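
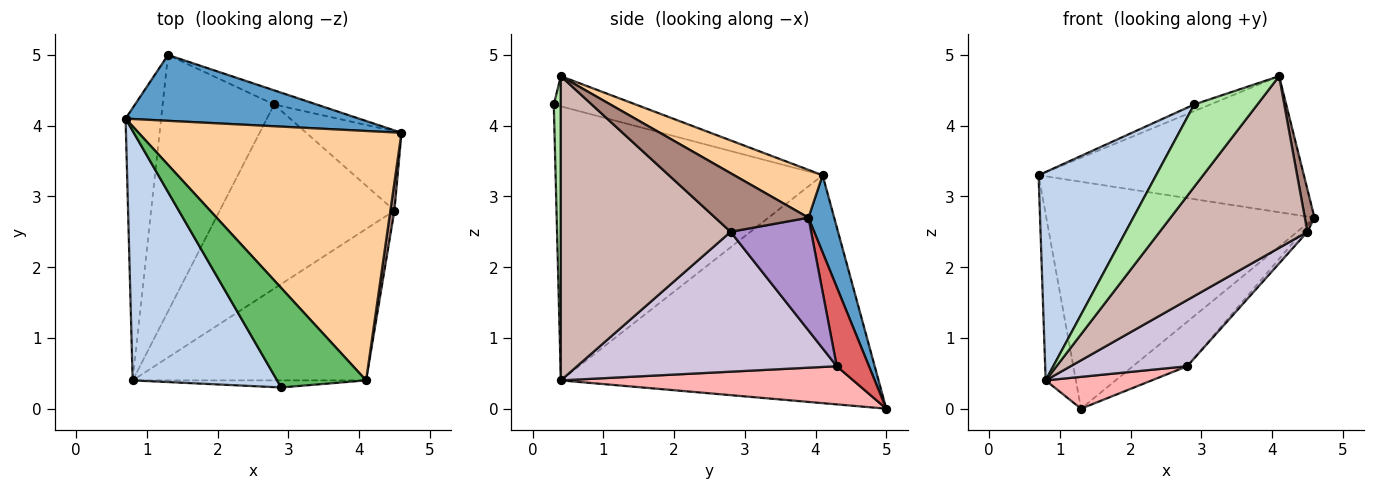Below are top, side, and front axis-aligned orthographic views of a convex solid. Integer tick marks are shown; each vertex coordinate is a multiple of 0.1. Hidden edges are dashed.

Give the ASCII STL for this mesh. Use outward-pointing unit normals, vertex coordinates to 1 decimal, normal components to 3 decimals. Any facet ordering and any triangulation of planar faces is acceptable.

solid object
 facet normal 0.092 0.956 0.277
  outer loop
   vertex 1.3 5.0 0.0
   vertex 0.7 4.1 3.3
   vertex 4.6 3.9 2.7
  endloop
 endfacet
 facet normal -0.824 -0.363 0.435
  outer loop
   vertex 0.8 0.4 0.4
   vertex 2.9 0.3 4.3
   vertex 0.7 4.1 3.3
  endloop
 endfacet
 facet normal -0.984 0.094 -0.153
  outer loop
   vertex 0.8 0.4 0.4
   vertex 0.7 4.1 3.3
   vertex 1.3 5.0 0.0
  endloop
 endfacet
 facet normal 0.158 0.473 0.867
  outer loop
   vertex 4.1 0.4 4.7
   vertex 4.6 3.9 2.7
   vertex 0.7 4.1 3.3
  endloop
 endfacet
 facet normal -0.320 0.063 0.945
  outer loop
   vertex 4.1 0.4 4.7
   vertex 0.7 4.1 3.3
   vertex 2.9 0.3 4.3
  endloop
 endfacet
 facet normal 0.111 -0.990 -0.085
  outer loop
   vertex 4.1 0.4 4.7
   vertex 2.9 0.3 4.3
   vertex 0.8 0.4 0.4
  endloop
 endfacet
 facet normal 0.493 0.829 -0.264
  outer loop
   vertex 2.8 4.3 0.6
   vertex 1.3 5.0 0.0
   vertex 4.6 3.9 2.7
  endloop
 endfacet
 facet normal 0.321 -0.117 -0.940
  outer loop
   vertex 2.8 4.3 0.6
   vertex 0.8 0.4 0.4
   vertex 1.3 5.0 0.0
  endloop
 endfacet
 facet normal 0.763 0.048 -0.645
  outer loop
   vertex 4.5 2.8 2.5
   vertex 2.8 4.3 0.6
   vertex 4.6 3.9 2.7
  endloop
 endfacet
 facet normal 0.602 -0.270 -0.752
  outer loop
   vertex 4.5 2.8 2.5
   vertex 0.8 0.4 0.4
   vertex 2.8 4.3 0.6
  endloop
 endfacet
 facet normal 0.992 -0.103 0.068
  outer loop
   vertex 4.5 2.8 2.5
   vertex 4.6 3.9 2.7
   vertex 4.1 0.4 4.7
  endloop
 endfacet
 facet normal 0.653 -0.568 -0.501
  outer loop
   vertex 4.5 2.8 2.5
   vertex 4.1 0.4 4.7
   vertex 0.8 0.4 0.4
  endloop
 endfacet
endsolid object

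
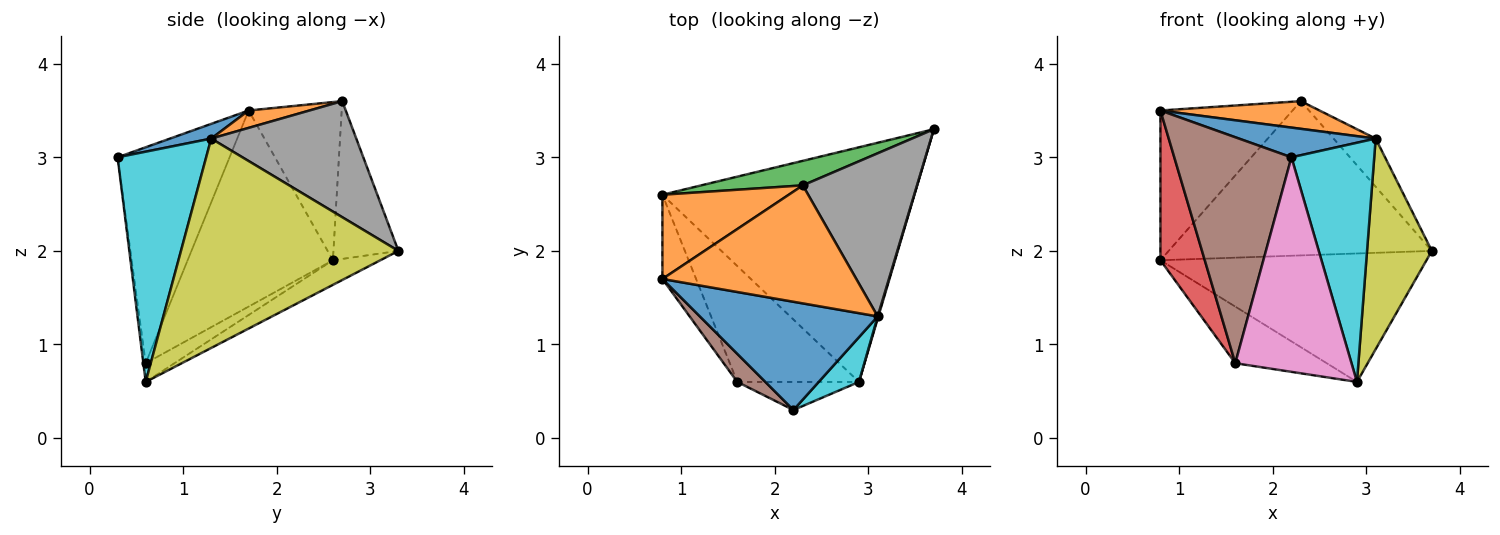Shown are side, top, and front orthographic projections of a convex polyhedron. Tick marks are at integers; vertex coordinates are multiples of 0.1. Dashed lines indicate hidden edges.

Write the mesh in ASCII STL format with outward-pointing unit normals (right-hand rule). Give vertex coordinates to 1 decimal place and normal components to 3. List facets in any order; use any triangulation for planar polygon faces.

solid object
 facet normal -0.085 0.478 -0.874
  outer loop
   vertex 0.8 2.6 1.9
   vertex 3.7 3.3 2.0
   vertex 2.9 0.6 0.6
  endloop
 endfacet
 facet normal -0.523 0.743 0.418
  outer loop
   vertex 2.3 2.7 3.6
   vertex 0.8 2.6 1.9
   vertex 0.8 1.7 3.5
  endloop
 endfacet
 facet normal -0.237 0.959 0.153
  outer loop
   vertex 2.3 2.7 3.6
   vertex 3.7 3.3 2.0
   vertex 0.8 2.6 1.9
  endloop
 endfacet
 facet normal -0.944 -0.288 -0.162
  outer loop
   vertex 1.6 0.6 0.8
   vertex 0.8 1.7 3.5
   vertex 0.8 2.6 1.9
  endloop
 endfacet
 facet normal -0.137 0.435 -0.890
  outer loop
   vertex 1.6 0.6 0.8
   vertex 0.8 2.6 1.9
   vertex 2.9 0.6 0.6
  endloop
 endfacet
 facet normal -0.688 -0.720 0.089
  outer loop
   vertex 1.6 0.6 0.8
   vertex 2.2 0.3 3.0
   vertex 0.8 1.7 3.5
  endloop
 endfacet
 facet normal -0.020 -0.991 -0.130
  outer loop
   vertex 1.6 0.6 0.8
   vertex 2.9 0.6 0.6
   vertex 2.2 0.3 3.0
  endloop
 endfacet
 facet normal 0.698 0.203 0.687
  outer loop
   vertex 3.1 1.3 3.2
   vertex 3.7 3.3 2.0
   vertex 2.3 2.7 3.6
  endloop
 endfacet
 facet normal 0.958 -0.286 0.003
  outer loop
   vertex 3.1 1.3 3.2
   vertex 2.9 0.6 0.6
   vertex 3.7 3.3 2.0
  endloop
 endfacet
 facet normal 0.725 -0.677 0.127
  outer loop
   vertex 3.1 1.3 3.2
   vertex 2.2 0.3 3.0
   vertex 2.9 0.6 0.6
  endloop
 endfacet
 facet normal 0.080 -0.264 0.961
  outer loop
   vertex 3.1 1.3 3.2
   vertex 0.8 1.7 3.5
   vertex 2.2 0.3 3.0
  endloop
 endfacet
 facet normal 0.087 -0.227 0.970
  outer loop
   vertex 3.1 1.3 3.2
   vertex 2.3 2.7 3.6
   vertex 0.8 1.7 3.5
  endloop
 endfacet
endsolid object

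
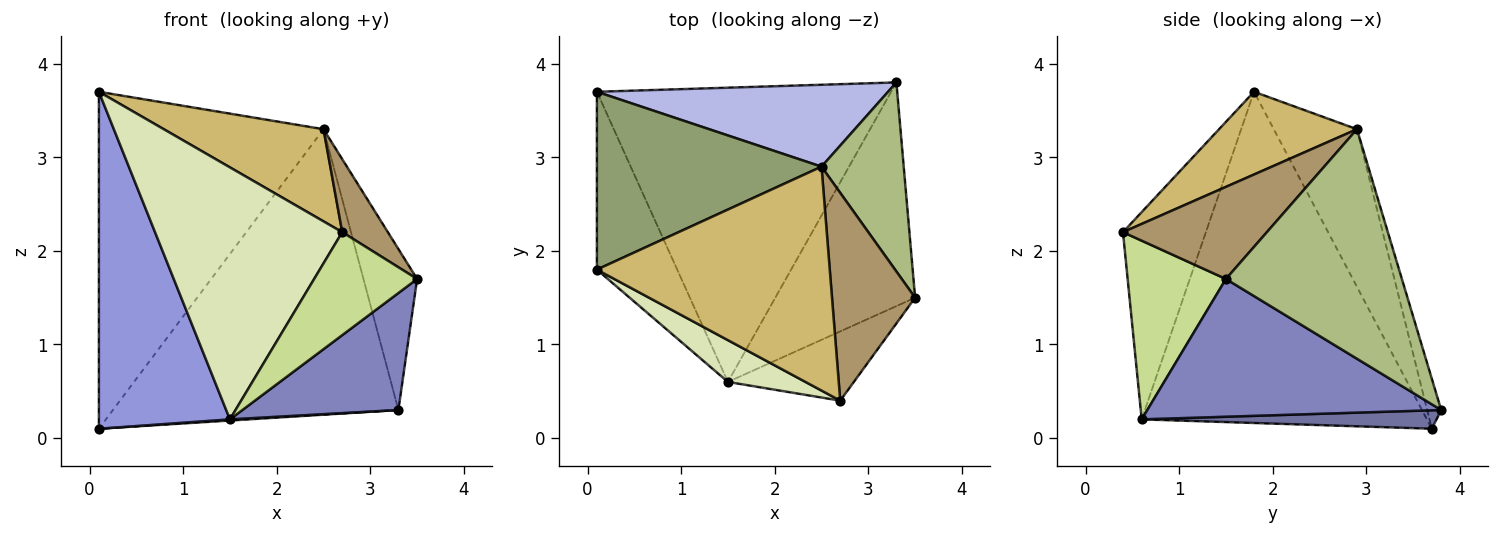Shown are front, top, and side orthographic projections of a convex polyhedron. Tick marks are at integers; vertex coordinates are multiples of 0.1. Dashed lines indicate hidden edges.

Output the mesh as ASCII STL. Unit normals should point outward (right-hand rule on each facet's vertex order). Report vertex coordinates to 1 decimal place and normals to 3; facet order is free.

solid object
 facet normal 0.063 -0.004 -0.998
  outer loop
   vertex 1.5 0.6 0.2
   vertex 0.1 3.7 0.1
   vertex 3.3 3.8 0.3
  endloop
 endfacet
 facet normal 0.658 -0.349 -0.667
  outer loop
   vertex 1.5 0.6 0.2
   vertex 3.3 3.8 0.3
   vertex 3.5 1.5 1.7
  endloop
 endfacet
 facet normal -0.887 -0.408 -0.215
  outer loop
   vertex 1.5 0.6 0.2
   vertex 0.1 1.8 3.7
   vertex 0.1 3.7 0.1
  endloop
 endfacet
 facet normal -0.047 0.960 0.275
  outer loop
   vertex 2.5 2.9 3.3
   vertex 3.3 3.8 0.3
   vertex 0.1 3.7 0.1
  endloop
 endfacet
 facet normal -0.311 0.840 0.444
  outer loop
   vertex 2.5 2.9 3.3
   vertex 0.1 3.7 0.1
   vertex 0.1 1.8 3.7
  endloop
 endfacet
 facet normal 0.905 0.276 0.324
  outer loop
   vertex 2.5 2.9 3.3
   vertex 3.5 1.5 1.7
   vertex 3.3 3.8 0.3
  endloop
 endfacet
 facet normal 0.621 -0.650 -0.438
  outer loop
   vertex 2.7 0.4 2.2
   vertex 1.5 0.6 0.2
   vertex 3.5 1.5 1.7
  endloop
 endfacet
 facet normal -0.400 -0.904 0.150
  outer loop
   vertex 2.7 0.4 2.2
   vertex 0.1 1.8 3.7
   vertex 1.5 0.6 0.2
  endloop
 endfacet
 facet normal 0.723 -0.229 0.652
  outer loop
   vertex 2.7 0.4 2.2
   vertex 3.5 1.5 1.7
   vertex 2.5 2.9 3.3
  endloop
 endfacet
 facet normal 0.312 -0.362 0.879
  outer loop
   vertex 2.7 0.4 2.2
   vertex 2.5 2.9 3.3
   vertex 0.1 1.8 3.7
  endloop
 endfacet
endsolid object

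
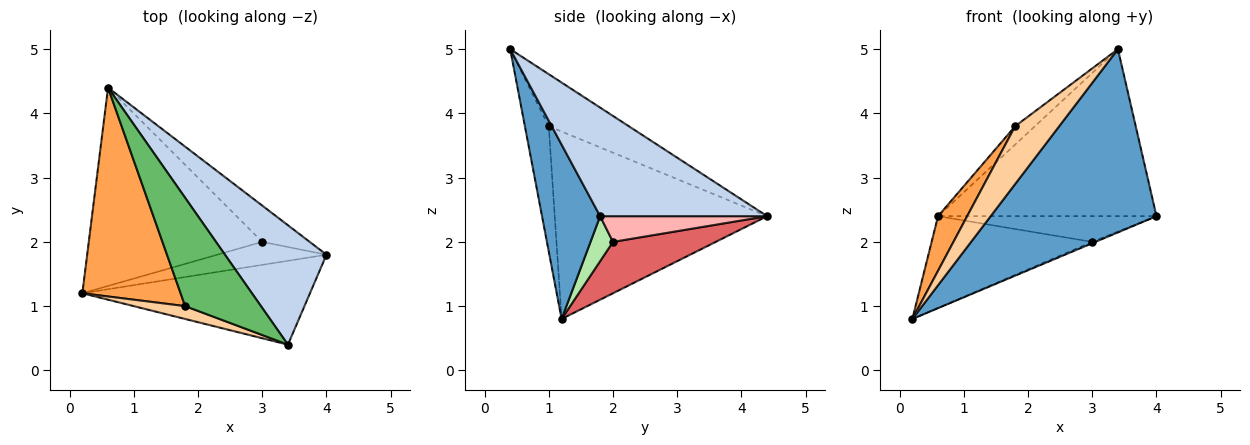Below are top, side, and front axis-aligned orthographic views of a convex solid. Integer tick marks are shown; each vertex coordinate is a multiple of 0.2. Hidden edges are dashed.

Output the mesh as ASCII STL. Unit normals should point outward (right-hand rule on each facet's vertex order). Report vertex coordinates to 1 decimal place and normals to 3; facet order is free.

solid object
 facet normal 0.304 -0.866 -0.396
  outer loop
   vertex 3.4 0.4 5.0
   vertex 0.2 1.2 0.8
   vertex 4.0 1.8 2.4
  endloop
 endfacet
 facet normal 0.528 0.691 0.494
  outer loop
   vertex 3.4 0.4 5.0
   vertex 4.0 1.8 2.4
   vertex 0.6 4.4 2.4
  endloop
 endfacet
 facet normal -0.879 -0.121 0.461
  outer loop
   vertex 1.8 1.0 3.8
   vertex 0.6 4.4 2.4
   vertex 0.2 1.2 0.8
  endloop
 endfacet
 facet normal -0.467 -0.863 0.192
  outer loop
   vertex 1.8 1.0 3.8
   vertex 0.2 1.2 0.8
   vertex 3.4 0.4 5.0
  endloop
 endfacet
 facet normal -0.560 0.138 0.817
  outer loop
   vertex 1.8 1.0 3.8
   vertex 3.4 0.4 5.0
   vertex 0.6 4.4 2.4
  endloop
 endfacet
 facet normal 0.380 0.054 -0.923
  outer loop
   vertex 3.0 2.0 2.0
   vertex 4.0 1.8 2.4
   vertex 0.2 1.2 0.8
  endloop
 endfacet
 facet normal 0.260 0.406 -0.876
  outer loop
   vertex 3.0 2.0 2.0
   vertex 0.2 1.2 0.8
   vertex 0.6 4.4 2.4
  endloop
 endfacet
 facet normal 0.404 0.529 -0.746
  outer loop
   vertex 3.0 2.0 2.0
   vertex 0.6 4.4 2.4
   vertex 4.0 1.8 2.4
  endloop
 endfacet
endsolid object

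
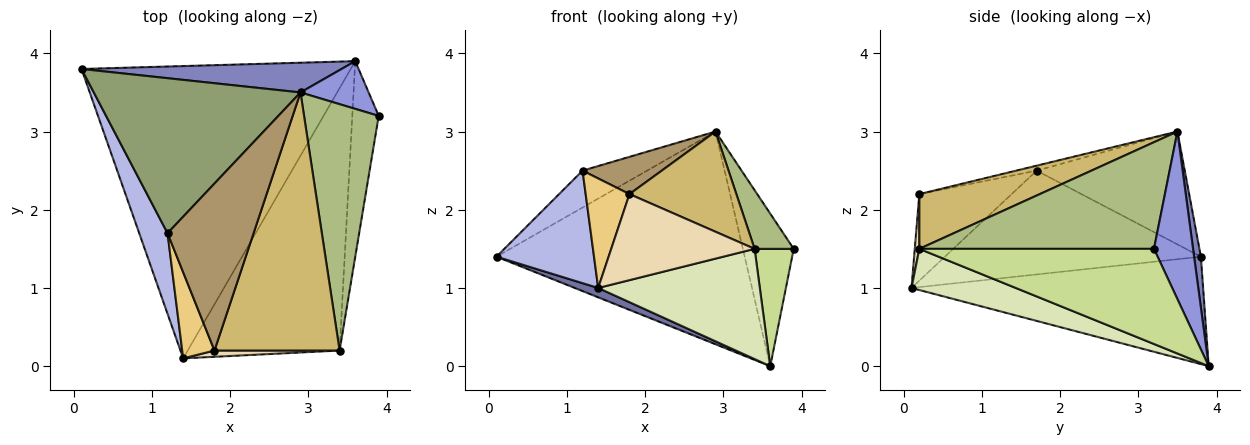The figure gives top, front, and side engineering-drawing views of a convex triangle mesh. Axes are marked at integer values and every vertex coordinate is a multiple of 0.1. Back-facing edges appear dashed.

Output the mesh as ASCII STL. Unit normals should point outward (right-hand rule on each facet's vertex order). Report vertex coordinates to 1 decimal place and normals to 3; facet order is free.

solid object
 facet normal -0.370 -0.030 -0.928
  outer loop
   vertex 3.6 3.9 0.0
   vertex 1.4 0.1 1.0
   vertex 0.1 3.8 1.4
  endloop
 endfacet
 facet normal 0.027 0.990 0.138
  outer loop
   vertex 2.9 3.5 3.0
   vertex 3.6 3.9 0.0
   vertex 0.1 3.8 1.4
  endloop
 endfacet
 facet normal 0.592 0.769 0.241
  outer loop
   vertex 2.9 3.5 3.0
   vertex 3.9 3.2 1.5
   vertex 3.6 3.9 0.0
  endloop
 endfacet
 facet normal -0.906 -0.345 0.247
  outer loop
   vertex 1.2 1.7 2.5
   vertex 0.1 3.8 1.4
   vertex 1.4 0.1 1.0
  endloop
 endfacet
 facet normal -0.469 0.204 0.859
  outer loop
   vertex 1.2 1.7 2.5
   vertex 2.9 3.5 3.0
   vertex 0.1 3.8 1.4
  endloop
 endfacet
 facet normal 0.812 -0.135 0.568
  outer loop
   vertex 3.4 0.2 1.5
   vertex 3.9 3.2 1.5
   vertex 2.9 3.5 3.0
  endloop
 endfacet
 facet normal 0.951 -0.159 -0.264
  outer loop
   vertex 3.4 0.2 1.5
   vertex 3.6 3.9 0.0
   vertex 3.9 3.2 1.5
  endloop
 endfacet
 facet normal 0.242 -0.376 -0.894
  outer loop
   vertex 3.4 0.2 1.5
   vertex 1.4 0.1 1.0
   vertex 3.6 3.9 0.0
  endloop
 endfacet
 facet normal -0.056 -0.217 0.974
  outer loop
   vertex 1.8 0.2 2.2
   vertex 2.9 3.5 3.0
   vertex 1.2 1.7 2.5
  endloop
 endfacet
 facet normal 0.378 -0.335 0.863
  outer loop
   vertex 1.8 0.2 2.2
   vertex 3.4 0.2 1.5
   vertex 2.9 3.5 3.0
  endloop
 endfacet
 facet normal -0.856 -0.406 0.319
  outer loop
   vertex 1.8 0.2 2.2
   vertex 1.2 1.7 2.5
   vertex 1.4 0.1 1.0
  endloop
 endfacet
 facet normal 0.032 -0.997 0.072
  outer loop
   vertex 1.8 0.2 2.2
   vertex 1.4 0.1 1.0
   vertex 3.4 0.2 1.5
  endloop
 endfacet
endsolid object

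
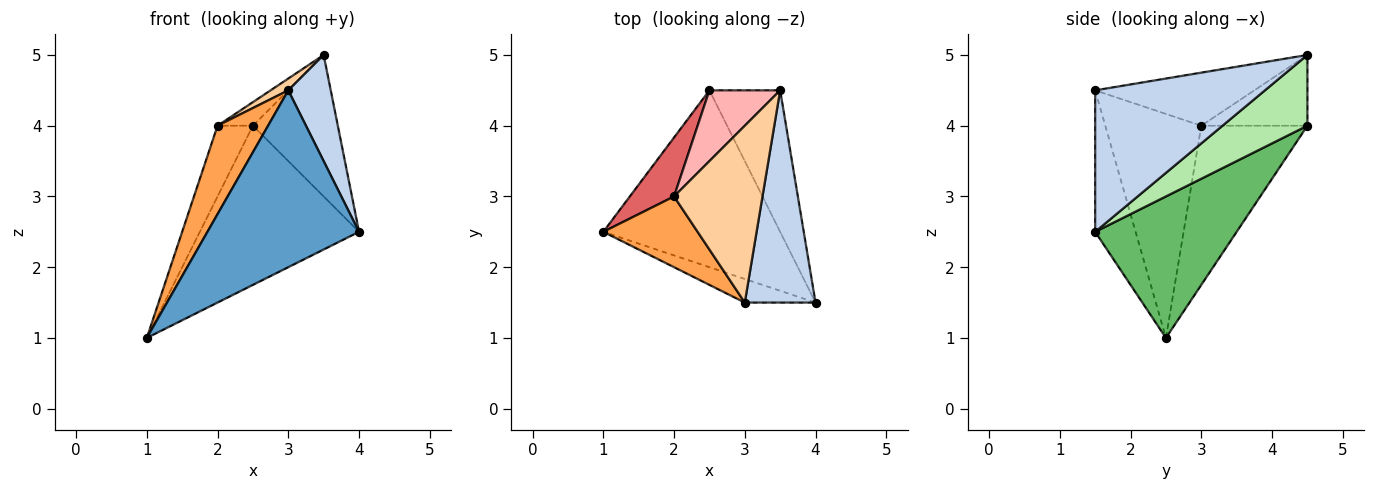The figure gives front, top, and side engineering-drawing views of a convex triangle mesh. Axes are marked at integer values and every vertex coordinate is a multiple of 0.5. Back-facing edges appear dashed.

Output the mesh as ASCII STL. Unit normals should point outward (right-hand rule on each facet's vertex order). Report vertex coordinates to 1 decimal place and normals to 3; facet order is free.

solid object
 facet normal -0.256 -0.958 -0.128
  outer loop
   vertex 3.0 1.5 4.5
   vertex 1.0 2.5 1.0
   vertex 4.0 1.5 2.5
  endloop
 endfacet
 facet normal 0.873 -0.218 0.436
  outer loop
   vertex 3.0 1.5 4.5
   vertex 4.0 1.5 2.5
   vertex 3.5 4.5 5.0
  endloop
 endfacet
 facet normal -0.829 -0.436 0.349
  outer loop
   vertex 2.0 3.0 4.0
   vertex 1.0 2.5 1.0
   vertex 3.0 1.5 4.5
  endloop
 endfacet
 facet normal -0.514 -0.057 0.856
  outer loop
   vertex 2.0 3.0 4.0
   vertex 3.0 1.5 4.5
   vertex 3.5 4.5 5.0
  endloop
 endfacet
 facet normal 0.511 0.575 -0.639
  outer loop
   vertex 2.5 4.5 4.0
   vertex 4.0 1.5 2.5
   vertex 1.0 2.5 1.0
  endloop
 endfacet
 facet normal 0.577 0.577 -0.577
  outer loop
   vertex 2.5 4.5 4.0
   vertex 3.5 4.5 5.0
   vertex 4.0 1.5 2.5
  endloop
 endfacet
 facet normal -0.917 0.306 0.255
  outer loop
   vertex 2.5 4.5 4.0
   vertex 1.0 2.5 1.0
   vertex 2.0 3.0 4.0
  endloop
 endfacet
 facet normal -0.688 0.229 0.688
  outer loop
   vertex 2.5 4.5 4.0
   vertex 2.0 3.0 4.0
   vertex 3.5 4.5 5.0
  endloop
 endfacet
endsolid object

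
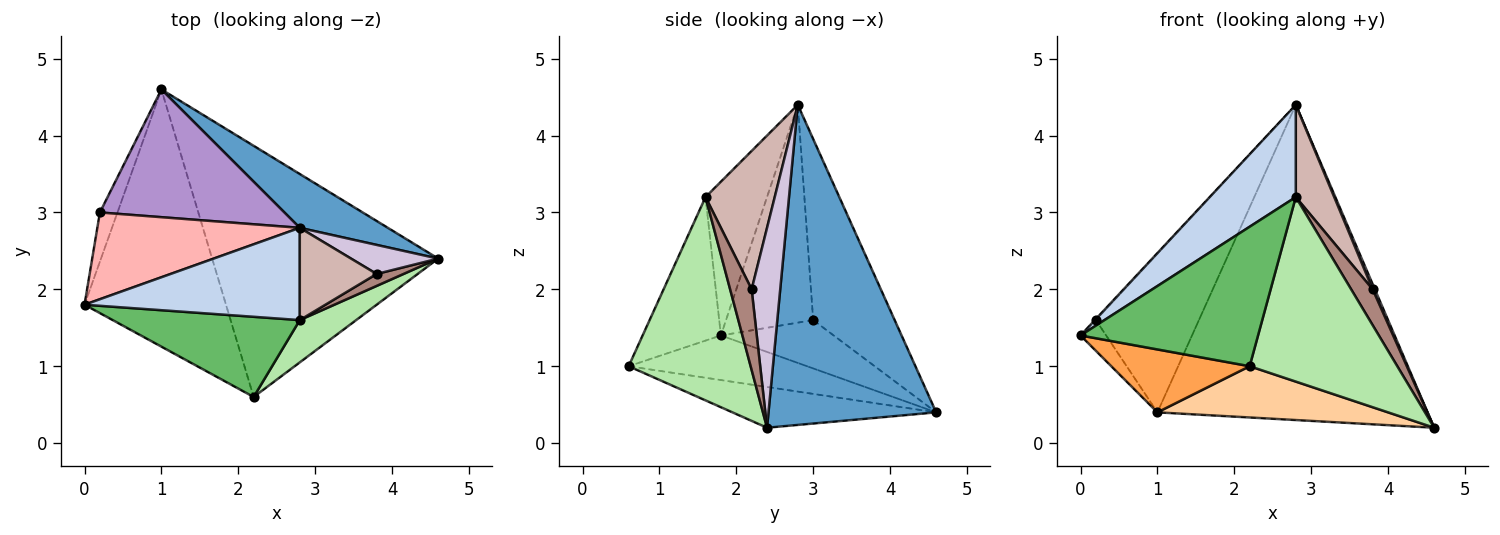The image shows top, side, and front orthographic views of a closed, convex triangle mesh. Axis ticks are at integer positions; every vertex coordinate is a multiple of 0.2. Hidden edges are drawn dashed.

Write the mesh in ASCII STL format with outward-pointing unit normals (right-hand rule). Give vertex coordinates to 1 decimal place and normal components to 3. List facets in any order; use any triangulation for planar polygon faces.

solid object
 facet normal 0.522 0.841 0.144
  outer loop
   vertex 2.8 2.8 4.4
   vertex 4.6 2.4 0.2
   vertex 1.0 4.6 0.4
  endloop
 endfacet
 facet normal -0.451 -0.631 0.631
  outer loop
   vertex 2.8 1.6 3.2
   vertex 2.8 2.8 4.4
   vertex 0.0 1.8 1.4
  endloop
 endfacet
 facet normal -0.293 -0.227 -0.929
  outer loop
   vertex 2.2 0.6 1.0
   vertex 0.0 1.8 1.4
   vertex 1.0 4.6 0.4
  endloop
 endfacet
 facet normal -0.174 -0.197 -0.965
  outer loop
   vertex 2.2 0.6 1.0
   vertex 1.0 4.6 0.4
   vertex 4.6 2.4 0.2
  endloop
 endfacet
 facet normal -0.357 -0.810 0.465
  outer loop
   vertex 2.2 0.6 1.0
   vertex 2.8 1.6 3.2
   vertex 0.0 1.8 1.4
  endloop
 endfacet
 facet normal 0.627 -0.759 0.174
  outer loop
   vertex 2.2 0.6 1.0
   vertex 4.6 2.4 0.2
   vertex 2.8 1.6 3.2
  endloop
 endfacet
 facet normal -0.919 0.209 -0.334
  outer loop
   vertex 0.2 3.0 1.6
   vertex 1.0 4.6 0.4
   vertex 0.0 1.8 1.4
  endloop
 endfacet
 facet normal -0.732 0.009 0.681
  outer loop
   vertex 0.2 3.0 1.6
   vertex 0.0 1.8 1.4
   vertex 2.8 2.8 4.4
  endloop
 endfacet
 facet normal -0.524 0.663 0.534
  outer loop
   vertex 0.2 3.0 1.6
   vertex 2.8 2.8 4.4
   vertex 1.0 4.6 0.4
  endloop
 endfacet
 facet normal 0.914 -0.070 0.399
  outer loop
   vertex 3.8 2.2 2.0
   vertex 4.6 2.4 0.2
   vertex 2.8 2.8 4.4
  endloop
 endfacet
 facet normal 0.688 -0.688 0.229
  outer loop
   vertex 3.8 2.2 2.0
   vertex 2.8 1.6 3.2
   vertex 4.6 2.4 0.2
  endloop
 endfacet
 facet normal 0.786 -0.437 0.437
  outer loop
   vertex 3.8 2.2 2.0
   vertex 2.8 2.8 4.4
   vertex 2.8 1.6 3.2
  endloop
 endfacet
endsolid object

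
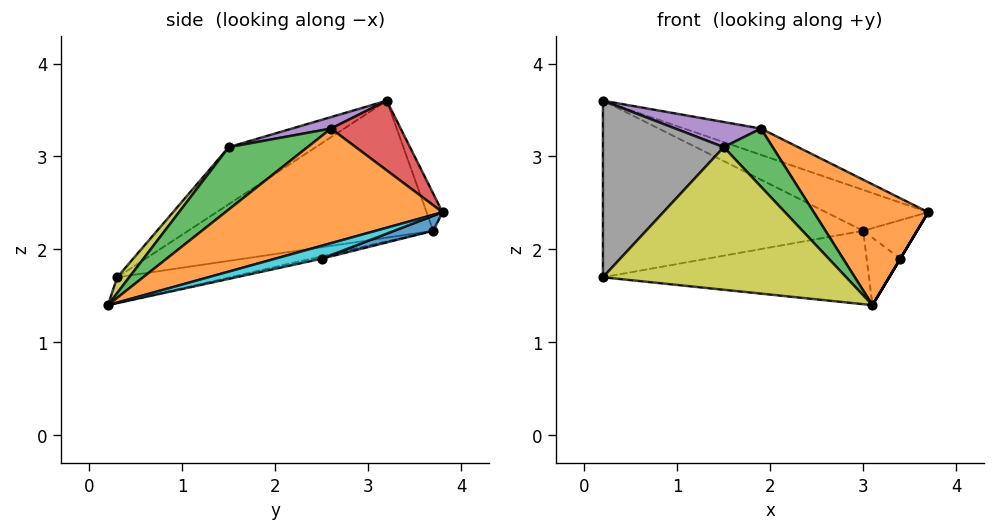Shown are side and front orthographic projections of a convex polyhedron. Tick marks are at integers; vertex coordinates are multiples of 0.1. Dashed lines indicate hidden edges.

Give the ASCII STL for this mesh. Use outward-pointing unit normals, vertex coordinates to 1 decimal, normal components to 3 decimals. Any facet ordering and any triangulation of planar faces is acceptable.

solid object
 facet normal -0.154 0.987 0.045
  outer loop
   vertex 3.0 3.7 2.2
   vertex 0.2 3.2 3.6
   vertex 3.7 3.8 2.4
  endloop
 endfacet
 facet normal 0.581 -0.306 0.754
  outer loop
   vertex 1.9 2.6 3.3
   vertex 3.1 0.2 1.4
   vertex 3.7 3.8 2.4
  endloop
 endfacet
 facet normal 0.543 -0.337 0.769
  outer loop
   vertex 1.9 2.6 3.3
   vertex 1.5 1.5 3.1
   vertex 3.1 0.2 1.4
  endloop
 endfacet
 facet normal 0.265 0.292 0.919
  outer loop
   vertex 1.9 2.6 3.3
   vertex 3.7 3.8 2.4
   vertex 0.2 3.2 3.6
  endloop
 endfacet
 facet normal 0.097 -0.212 0.972
  outer loop
   vertex 1.9 2.6 3.3
   vertex 0.2 3.2 3.6
   vertex 1.5 1.5 3.1
  endloop
 endfacet
 facet normal -0.459 0.487 -0.743
  outer loop
   vertex 0.2 0.3 1.7
   vertex 0.2 3.2 3.6
   vertex 3.0 3.7 2.2
  endloop
 endfacet
 facet normal -0.093 0.219 -0.971
  outer loop
   vertex 0.2 0.3 1.7
   vertex 3.0 3.7 2.2
   vertex 3.1 0.2 1.4
  endloop
 endfacet
 facet normal -0.367 -0.510 0.778
  outer loop
   vertex 0.2 0.3 1.7
   vertex 1.5 1.5 3.1
   vertex 0.2 3.2 3.6
  endloop
 endfacet
 facet normal 0.038 -0.776 0.630
  outer loop
   vertex 0.2 0.3 1.7
   vertex 3.1 0.2 1.4
   vertex 1.5 1.5 3.1
  endloop
 endfacet
 facet normal 0.857 0.000 -0.514
  outer loop
   vertex 3.4 2.5 1.9
   vertex 3.7 3.8 2.4
   vertex 3.1 0.2 1.4
  endloop
 endfacet
 facet normal 0.221 0.305 -0.926
  outer loop
   vertex 3.4 2.5 1.9
   vertex 3.0 3.7 2.2
   vertex 3.7 3.8 2.4
  endloop
 endfacet
 facet normal -0.068 0.220 -0.973
  outer loop
   vertex 3.4 2.5 1.9
   vertex 3.1 0.2 1.4
   vertex 3.0 3.7 2.2
  endloop
 endfacet
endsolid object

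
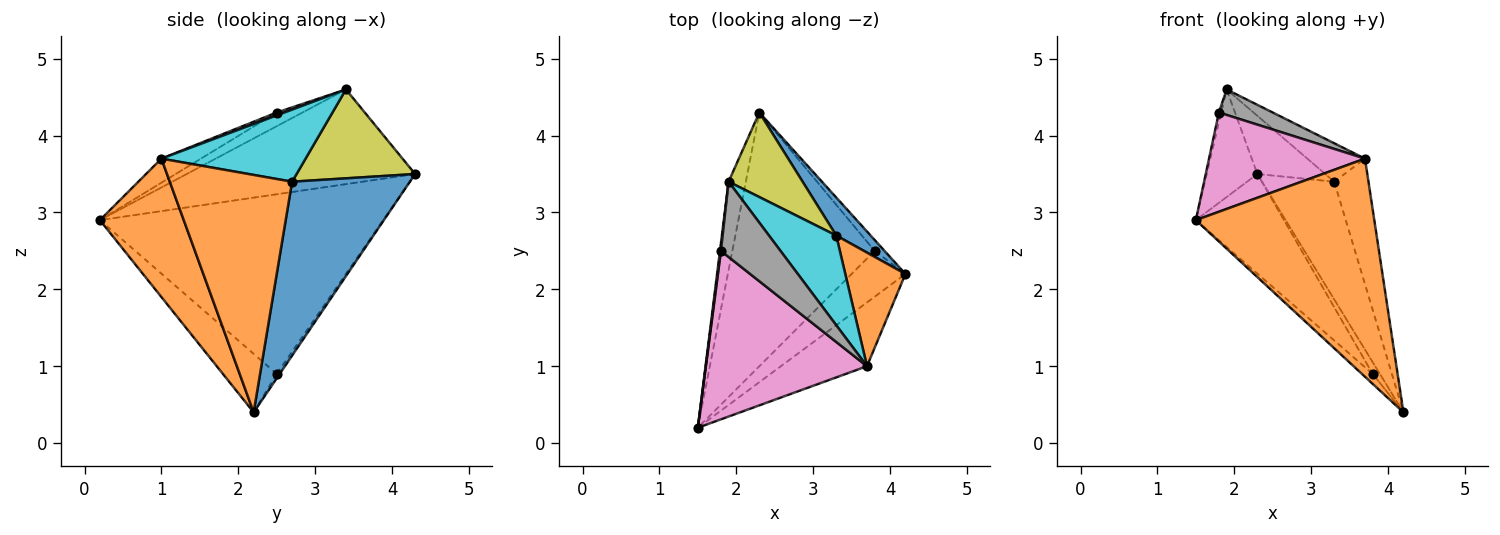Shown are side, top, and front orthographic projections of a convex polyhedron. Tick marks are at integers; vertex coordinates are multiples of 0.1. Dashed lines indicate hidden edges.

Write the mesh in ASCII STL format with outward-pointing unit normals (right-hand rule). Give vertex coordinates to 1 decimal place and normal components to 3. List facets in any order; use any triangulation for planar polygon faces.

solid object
 facet normal -0.961 0.213 -0.175
  outer loop
   vertex 1.9 3.4 4.6
   vertex 2.3 4.3 3.5
   vertex 1.5 0.2 2.9
  endloop
 endfacet
 facet normal 0.411 -0.875 -0.256
  outer loop
   vertex 3.7 1.0 3.7
   vertex 1.5 0.2 2.9
   vertex 4.2 2.2 0.4
  endloop
 endfacet
 facet normal -0.728 0.146 -0.670
  outer loop
   vertex 3.8 2.5 0.9
   vertex 4.2 2.2 0.4
   vertex 1.5 0.2 2.9
  endloop
 endfacet
 facet normal -0.762 0.237 -0.603
  outer loop
   vertex 3.8 2.5 0.9
   vertex 1.5 0.2 2.9
   vertex 2.3 4.3 3.5
  endloop
 endfacet
 facet normal -0.290 0.700 -0.652
  outer loop
   vertex 3.8 2.5 0.9
   vertex 2.3 4.3 3.5
   vertex 4.2 2.2 0.4
  endloop
 endfacet
 facet normal -0.994 0.087 0.070
  outer loop
   vertex 1.8 2.5 4.3
   vertex 1.9 3.4 4.6
   vertex 1.5 0.2 2.9
  endloop
 endfacet
 facet normal -0.128 -0.503 0.855
  outer loop
   vertex 1.8 2.5 4.3
   vertex 1.5 0.2 2.9
   vertex 3.7 1.0 3.7
  endloop
 endfacet
 facet normal 0.046 -0.320 0.946
  outer loop
   vertex 1.8 2.5 4.3
   vertex 3.7 1.0 3.7
   vertex 1.9 3.4 4.6
  endloop
 endfacet
 facet normal 0.703 0.403 0.586
  outer loop
   vertex 3.3 2.7 3.4
   vertex 2.3 4.3 3.5
   vertex 1.9 3.4 4.6
  endloop
 endfacet
 facet normal 0.702 0.281 0.655
  outer loop
   vertex 3.3 2.7 3.4
   vertex 1.9 3.4 4.6
   vertex 3.7 1.0 3.7
  endloop
 endfacet
 facet normal 0.841 0.515 0.166
  outer loop
   vertex 3.3 2.7 3.4
   vertex 4.2 2.2 0.4
   vertex 2.3 4.3 3.5
  endloop
 endfacet
 facet normal 0.936 0.262 0.237
  outer loop
   vertex 3.3 2.7 3.4
   vertex 3.7 1.0 3.7
   vertex 4.2 2.2 0.4
  endloop
 endfacet
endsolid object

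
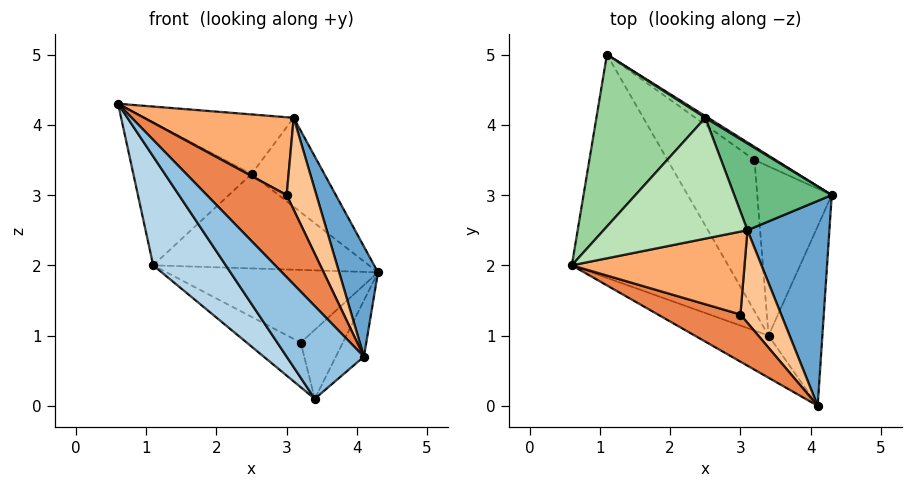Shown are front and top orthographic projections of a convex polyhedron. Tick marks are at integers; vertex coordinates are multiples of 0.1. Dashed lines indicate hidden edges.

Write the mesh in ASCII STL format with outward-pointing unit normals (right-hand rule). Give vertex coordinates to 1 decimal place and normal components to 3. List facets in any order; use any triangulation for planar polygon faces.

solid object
 facet normal 0.876 -0.229 0.426
  outer loop
   vertex 3.1 2.5 4.1
   vertex 4.1 0.0 0.7
   vertex 4.3 3.0 1.9
  endloop
 endfacet
 facet normal -0.687 -0.661 -0.301
  outer loop
   vertex 3.4 1.0 0.1
   vertex 4.1 0.0 0.7
   vertex 0.6 2.0 4.3
  endloop
 endfacet
 facet normal -0.833 -0.243 -0.497
  outer loop
   vertex 3.4 1.0 0.1
   vertex 0.6 2.0 4.3
   vertex 1.1 5.0 2.0
  endloop
 endfacet
 facet normal 0.780 0.187 -0.598
  outer loop
   vertex 3.4 1.0 0.1
   vertex 4.3 3.0 1.9
   vertex 4.1 0.0 0.7
  endloop
 endfacet
 facet normal 0.017 -0.867 0.498
  outer loop
   vertex 3.0 1.3 3.0
   vertex 0.6 2.0 4.3
   vertex 4.1 0.0 0.7
  endloop
 endfacet
 facet normal 0.192 -0.672 0.715
  outer loop
   vertex 3.0 1.3 3.0
   vertex 3.1 2.5 4.1
   vertex 0.6 2.0 4.3
  endloop
 endfacet
 facet normal 0.545 -0.591 0.595
  outer loop
   vertex 3.0 1.3 3.0
   vertex 4.1 0.0 0.7
   vertex 3.1 2.5 4.1
  endloop
 endfacet
 facet normal 0.530 0.848 0.016
  outer loop
   vertex 2.5 4.1 3.3
   vertex 4.3 3.0 1.9
   vertex 1.1 5.0 2.0
  endloop
 endfacet
 facet normal 0.700 0.512 0.498
  outer loop
   vertex 2.5 4.1 3.3
   vertex 3.1 2.5 4.1
   vertex 4.3 3.0 1.9
  endloop
 endfacet
 facet normal -0.290 0.612 0.736
  outer loop
   vertex 2.5 4.1 3.3
   vertex 1.1 5.0 2.0
   vertex 0.6 2.0 4.3
  endloop
 endfacet
 facet normal -0.017 0.442 0.897
  outer loop
   vertex 2.5 4.1 3.3
   vertex 0.6 2.0 4.3
   vertex 3.1 2.5 4.1
  endloop
 endfacet
 facet normal 0.520 0.840 -0.152
  outer loop
   vertex 3.2 3.5 0.9
   vertex 1.1 5.0 2.0
   vertex 4.3 3.0 1.9
  endloop
 endfacet
 facet normal 0.712 0.265 -0.650
  outer loop
   vertex 3.2 3.5 0.9
   vertex 4.3 3.0 1.9
   vertex 3.4 1.0 0.1
  endloop
 endfacet
 facet normal -0.288 0.271 -0.919
  outer loop
   vertex 3.2 3.5 0.9
   vertex 3.4 1.0 0.1
   vertex 1.1 5.0 2.0
  endloop
 endfacet
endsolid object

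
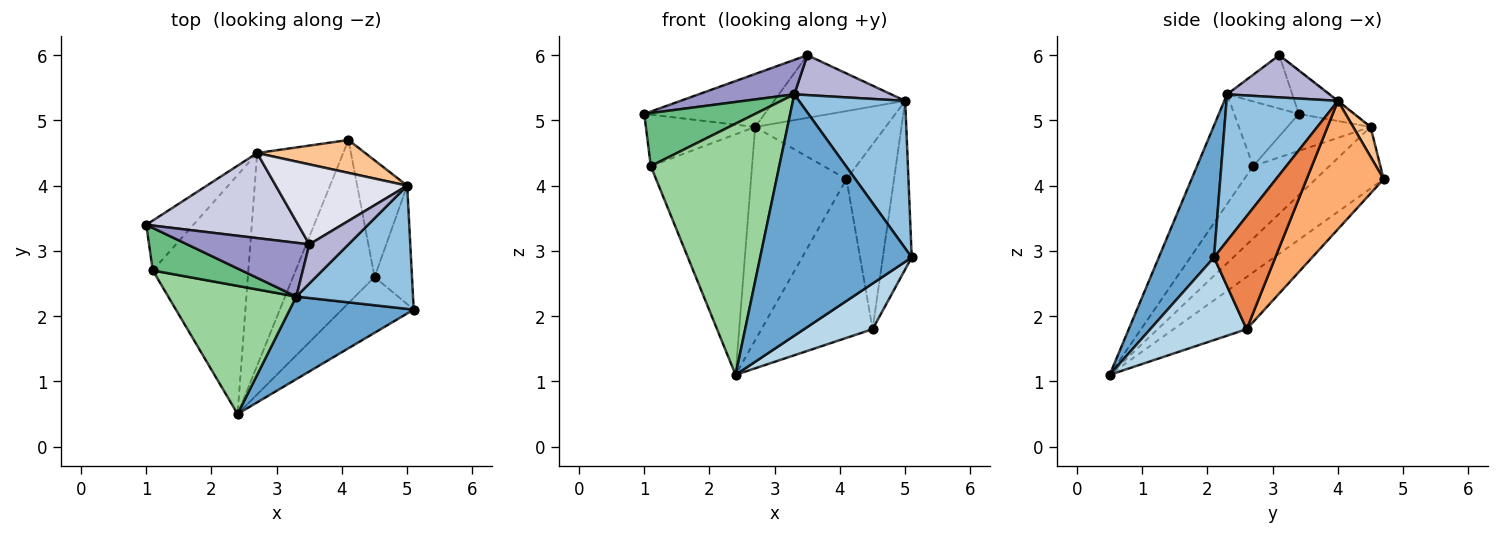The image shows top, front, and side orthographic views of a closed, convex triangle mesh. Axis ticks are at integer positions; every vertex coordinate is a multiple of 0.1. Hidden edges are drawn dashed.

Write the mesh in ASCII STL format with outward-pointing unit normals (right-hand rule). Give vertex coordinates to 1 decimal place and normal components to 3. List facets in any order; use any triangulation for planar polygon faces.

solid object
 facet normal 0.326 -0.894 0.306
  outer loop
   vertex 3.3 2.3 5.4
   vertex 2.4 0.5 1.1
   vertex 5.1 2.1 2.9
  endloop
 endfacet
 facet normal 0.627 -0.598 0.499
  outer loop
   vertex 3.3 2.3 5.4
   vertex 5.1 2.1 2.9
   vertex 5.0 4.0 5.3
  endloop
 endfacet
 facet normal 0.665 -0.473 -0.578
  outer loop
   vertex 4.5 2.6 1.8
   vertex 5.1 2.1 2.9
   vertex 2.4 0.5 1.1
  endloop
 endfacet
 facet normal -0.417 0.634 -0.651
  outer loop
   vertex 4.5 2.6 1.8
   vertex 2.4 0.5 1.1
   vertex 4.1 4.7 4.1
  endloop
 endfacet
 facet normal 0.867 0.408 -0.287
  outer loop
   vertex 4.5 2.6 1.8
   vertex 5.0 4.0 5.3
   vertex 5.1 2.1 2.9
  endloop
 endfacet
 facet normal 0.808 0.499 -0.315
  outer loop
   vertex 4.5 2.6 1.8
   vertex 4.1 4.7 4.1
   vertex 5.0 4.0 5.3
  endloop
 endfacet
 facet normal 0.119 0.894 0.432
  outer loop
   vertex 2.7 4.5 4.9
   vertex 5.0 4.0 5.3
   vertex 4.1 4.7 4.1
  endloop
 endfacet
 facet normal -0.450 0.632 -0.630
  outer loop
   vertex 2.7 4.5 4.9
   vertex 4.1 4.7 4.1
   vertex 2.4 0.5 1.1
  endloop
 endfacet
 facet normal -0.414 -0.710 0.570
  outer loop
   vertex 1.1 2.7 4.3
   vertex 3.3 2.3 5.4
   vertex 1.0 3.4 5.1
  endloop
 endfacet
 facet normal -0.363 -0.830 0.423
  outer loop
   vertex 1.1 2.7 4.3
   vertex 2.4 0.5 1.1
   vertex 3.3 2.3 5.4
  endloop
 endfacet
 facet normal -0.479 0.630 -0.611
  outer loop
   vertex 1.1 2.7 4.3
   vertex 1.0 3.4 5.1
   vertex 2.7 4.5 4.9
  endloop
 endfacet
 facet normal -0.471 0.626 -0.622
  outer loop
   vertex 1.1 2.7 4.3
   vertex 2.7 4.5 4.9
   vertex 2.4 0.5 1.1
  endloop
 endfacet
 facet normal -0.345 -0.506 0.790
  outer loop
   vertex 3.5 3.1 6.0
   vertex 1.0 3.4 5.1
   vertex 3.3 2.3 5.4
  endloop
 endfacet
 facet normal 0.603 -0.570 0.559
  outer loop
   vertex 3.5 3.1 6.0
   vertex 3.3 2.3 5.4
   vertex 5.0 4.0 5.3
  endloop
 endfacet
 facet normal -0.235 0.514 0.825
  outer loop
   vertex 3.5 3.1 6.0
   vertex 2.7 4.5 4.9
   vertex 1.0 3.4 5.1
  endloop
 endfacet
 facet normal -0.003 0.617 0.787
  outer loop
   vertex 3.5 3.1 6.0
   vertex 5.0 4.0 5.3
   vertex 2.7 4.5 4.9
  endloop
 endfacet
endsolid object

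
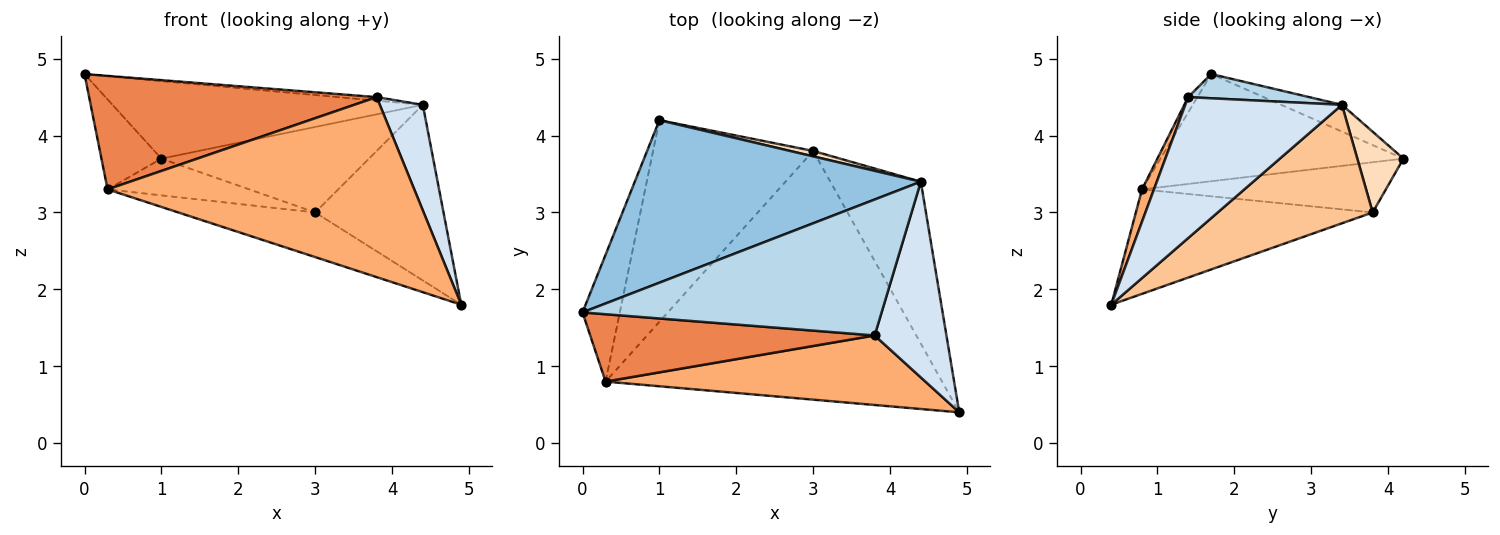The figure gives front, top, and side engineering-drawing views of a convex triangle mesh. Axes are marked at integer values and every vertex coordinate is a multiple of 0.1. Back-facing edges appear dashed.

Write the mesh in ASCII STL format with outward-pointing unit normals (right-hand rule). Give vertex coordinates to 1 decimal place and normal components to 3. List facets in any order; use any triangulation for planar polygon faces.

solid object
 facet normal -0.920 0.227 -0.320
  outer loop
   vertex 0.3 0.8 3.3
   vertex 0.0 1.7 4.8
   vertex 1.0 4.2 3.7
  endloop
 endfacet
 facet normal -0.084 0.429 0.899
  outer loop
   vertex 4.4 3.4 4.4
   vertex 1.0 4.2 3.7
   vertex 0.0 1.7 4.8
  endloop
 endfacet
 facet normal 0.081 0.026 0.996
  outer loop
   vertex 3.8 1.4 4.5
   vertex 4.4 3.4 4.4
   vertex 0.0 1.7 4.8
  endloop
 endfacet
 facet normal 0.866 -0.238 0.441
  outer loop
   vertex 3.8 1.4 4.5
   vertex 4.9 0.4 1.8
   vertex 4.4 3.4 4.4
  endloop
 endfacet
 facet normal -0.028 -0.860 0.510
  outer loop
   vertex 3.8 1.4 4.5
   vertex 0.0 1.7 4.8
   vertex 0.3 0.8 3.3
  endloop
 endfacet
 facet normal 0.036 -0.932 0.360
  outer loop
   vertex 3.8 1.4 4.5
   vertex 0.3 0.8 3.3
   vertex 4.9 0.4 1.8
  endloop
 endfacet
 facet normal 0.664 0.550 -0.507
  outer loop
   vertex 3.0 3.8 3.0
   vertex 4.4 3.4 4.4
   vertex 4.9 0.4 1.8
  endloop
 endfacet
 facet normal 0.217 0.974 0.062
  outer loop
   vertex 3.0 3.8 3.0
   vertex 1.0 4.2 3.7
   vertex 4.4 3.4 4.4
  endloop
 endfacet
 facet normal -0.292 0.169 -0.941
  outer loop
   vertex 3.0 3.8 3.0
   vertex 4.9 0.4 1.8
   vertex 0.3 0.8 3.3
  endloop
 endfacet
 facet normal -0.295 0.171 -0.940
  outer loop
   vertex 3.0 3.8 3.0
   vertex 0.3 0.8 3.3
   vertex 1.0 4.2 3.7
  endloop
 endfacet
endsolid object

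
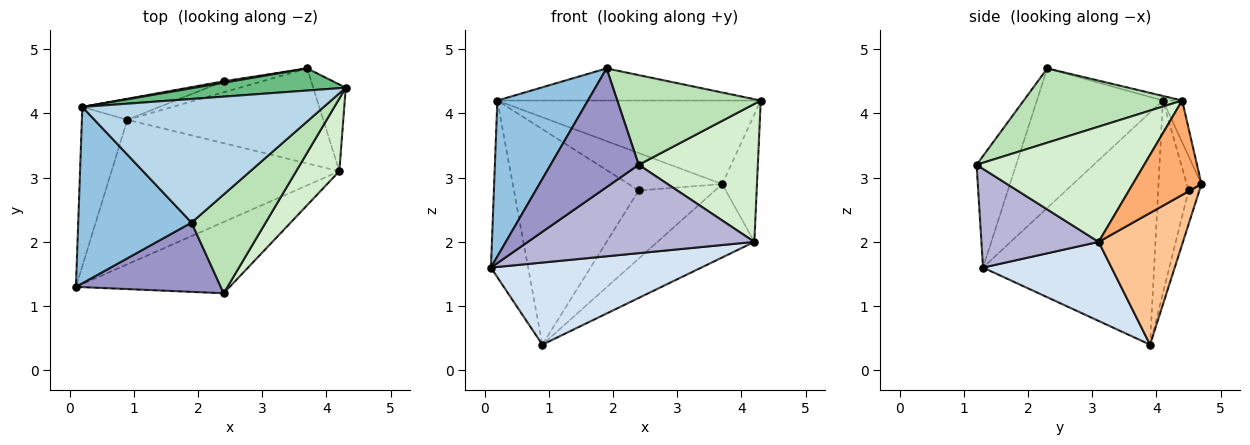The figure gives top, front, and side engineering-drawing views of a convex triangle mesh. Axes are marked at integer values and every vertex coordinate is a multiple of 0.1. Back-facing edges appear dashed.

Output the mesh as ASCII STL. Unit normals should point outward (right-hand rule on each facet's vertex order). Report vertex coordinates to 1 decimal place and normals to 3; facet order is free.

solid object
 facet normal -0.960 0.209 -0.188
  outer loop
   vertex 0.2 4.1 4.2
   vertex 0.9 3.9 0.4
   vertex 0.1 1.3 1.6
  endloop
 endfacet
 facet normal -0.678 -0.487 0.551
  outer loop
   vertex 0.2 4.1 4.2
   vertex 0.1 1.3 1.6
   vertex 1.9 2.3 4.7
  endloop
 endfacet
 facet normal -0.018 0.251 0.968
  outer loop
   vertex 0.2 4.1 4.2
   vertex 1.9 2.3 4.7
   vertex 4.3 4.4 4.2
  endloop
 endfacet
 facet normal 0.289 -0.473 -0.832
  outer loop
   vertex 4.2 3.1 2.0
   vertex 0.1 1.3 1.6
   vertex 0.9 3.9 0.4
  endloop
 endfacet
 facet normal -0.236 0.967 -0.094
  outer loop
   vertex 2.4 4.5 2.8
   vertex 0.9 3.9 0.4
   vertex 0.2 4.1 4.2
  endloop
 endfacet
 facet normal 0.853 0.432 -0.294
  outer loop
   vertex 3.7 4.7 2.9
   vertex 4.3 4.4 4.2
   vertex 4.2 3.1 2.0
  endloop
 endfacet
 facet normal 0.470 0.540 -0.699
  outer loop
   vertex 3.7 4.7 2.9
   vertex 4.2 3.1 2.0
   vertex 0.9 3.9 0.4
  endloop
 endfacet
 facet normal -0.138 0.978 -0.158
  outer loop
   vertex 3.7 4.7 2.9
   vertex 0.9 3.9 0.4
   vertex 2.4 4.5 2.8
  endloop
 endfacet
 facet normal -0.071 0.964 0.255
  outer loop
   vertex 3.7 4.7 2.9
   vertex 0.2 4.1 4.2
   vertex 4.3 4.4 4.2
  endloop
 endfacet
 facet normal -0.155 0.987 0.039
  outer loop
   vertex 3.7 4.7 2.9
   vertex 2.4 4.5 2.8
   vertex 0.2 4.1 4.2
  endloop
 endfacet
 facet normal 0.596 -0.540 0.594
  outer loop
   vertex 2.4 1.2 3.2
   vertex 4.3 4.4 4.2
   vertex 1.9 2.3 4.7
  endloop
 endfacet
 facet normal 0.780 -0.554 0.292
  outer loop
   vertex 2.4 1.2 3.2
   vertex 4.2 3.1 2.0
   vertex 4.3 4.4 4.2
  endloop
 endfacet
 facet normal -0.362 -0.805 0.470
  outer loop
   vertex 2.4 1.2 3.2
   vertex 1.9 2.3 4.7
   vertex 0.1 1.3 1.6
  endloop
 endfacet
 facet normal 0.374 -0.722 -0.582
  outer loop
   vertex 2.4 1.2 3.2
   vertex 0.1 1.3 1.6
   vertex 4.2 3.1 2.0
  endloop
 endfacet
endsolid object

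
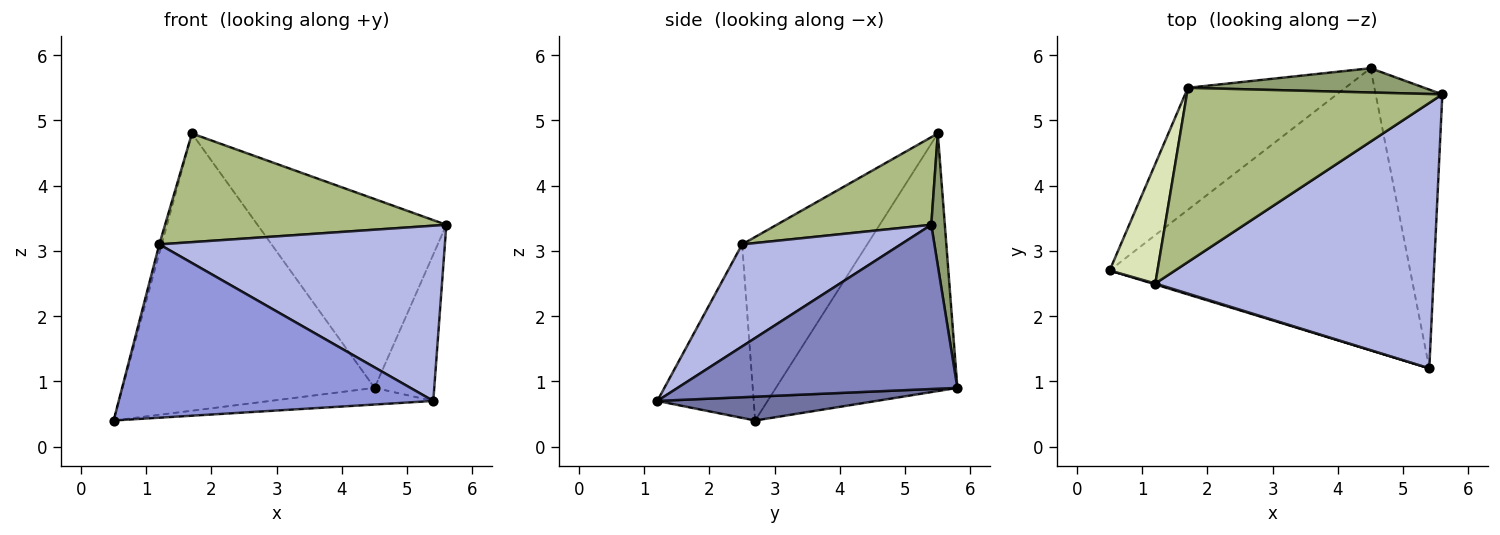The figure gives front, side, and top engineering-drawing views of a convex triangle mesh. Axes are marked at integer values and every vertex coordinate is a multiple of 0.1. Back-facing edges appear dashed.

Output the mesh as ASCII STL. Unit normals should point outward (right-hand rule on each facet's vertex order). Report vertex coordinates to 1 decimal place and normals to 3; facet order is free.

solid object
 facet normal 0.079 0.059 -0.995
  outer loop
   vertex 4.5 5.8 0.9
   vertex 5.4 1.2 0.7
   vertex 0.5 2.7 0.4
  endloop
 endfacet
 facet normal 0.909 0.194 -0.369
  outer loop
   vertex 4.5 5.8 0.9
   vertex 5.6 5.4 3.4
   vertex 5.4 1.2 0.7
  endloop
 endfacet
 facet normal -0.293 -0.956 0.005
  outer loop
   vertex 1.2 2.5 3.1
   vertex 0.5 2.7 0.4
   vertex 5.4 1.2 0.7
  endloop
 endfacet
 facet normal 0.293 -0.527 0.798
  outer loop
   vertex 1.2 2.5 3.1
   vertex 5.4 1.2 0.7
   vertex 5.6 5.4 3.4
  endloop
 endfacet
 facet normal 0.071 0.989 0.127
  outer loop
   vertex 1.7 5.5 4.8
   vertex 5.6 5.4 3.4
   vertex 4.5 5.8 0.9
  endloop
 endfacet
 facet normal 0.279 -0.508 0.815
  outer loop
   vertex 1.7 5.5 4.8
   vertex 1.2 2.5 3.1
   vertex 5.6 5.4 3.4
  endloop
 endfacet
 facet normal -0.550 0.764 -0.336
  outer loop
   vertex 1.7 5.5 4.8
   vertex 4.5 5.8 0.9
   vertex 0.5 2.7 0.4
  endloop
 endfacet
 facet normal -0.968 0.018 0.252
  outer loop
   vertex 1.7 5.5 4.8
   vertex 0.5 2.7 0.4
   vertex 1.2 2.5 3.1
  endloop
 endfacet
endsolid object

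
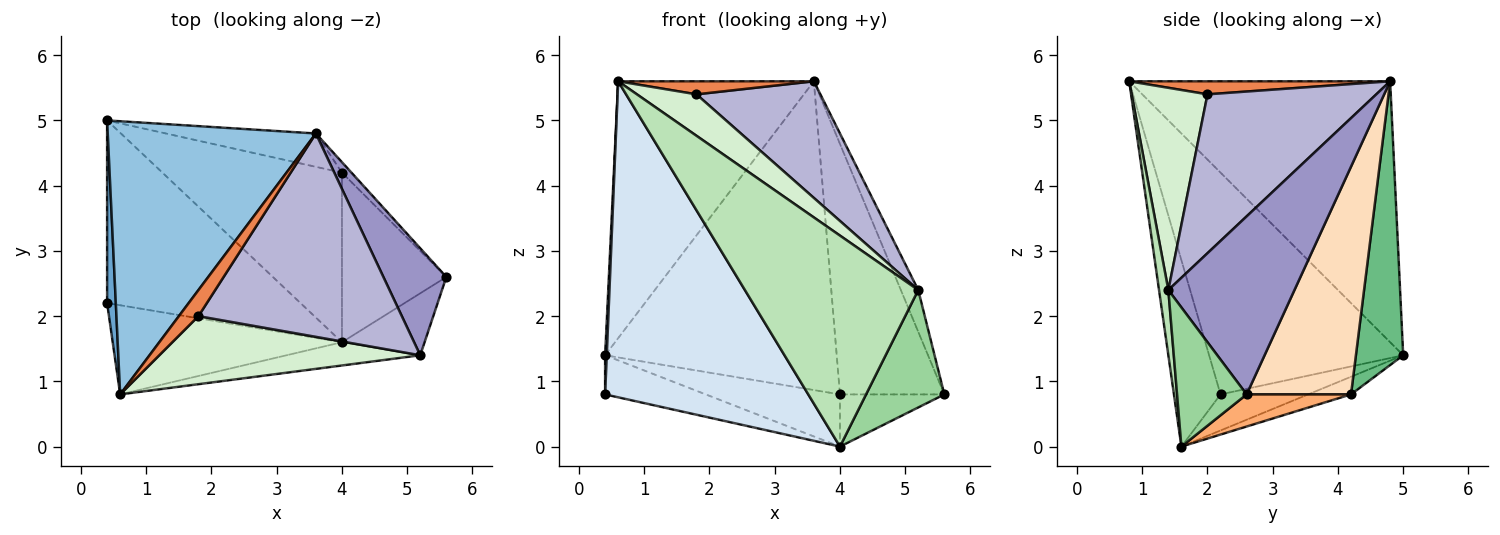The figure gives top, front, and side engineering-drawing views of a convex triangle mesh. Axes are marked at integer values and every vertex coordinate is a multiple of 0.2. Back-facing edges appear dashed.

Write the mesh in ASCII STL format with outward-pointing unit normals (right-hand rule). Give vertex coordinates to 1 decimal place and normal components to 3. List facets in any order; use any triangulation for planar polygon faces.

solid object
 facet normal -0.999 -0.008 0.039
  outer loop
   vertex 0.6 0.8 5.6
   vertex 0.4 5.0 1.4
   vertex 0.4 2.2 0.8
  endloop
 endfacet
 facet normal -0.674 0.506 0.538
  outer loop
   vertex 3.6 4.8 5.6
   vertex 0.4 5.0 1.4
   vertex 0.6 0.8 5.6
  endloop
 endfacet
 facet normal -0.179 0.206 -0.962
  outer loop
   vertex 4.0 1.6 0.0
   vertex 0.4 2.2 0.8
   vertex 0.4 5.0 1.4
  endloop
 endfacet
 facet normal -0.216 -0.940 -0.265
  outer loop
   vertex 4.0 1.6 0.0
   vertex 0.6 0.8 5.6
   vertex 0.4 2.2 0.8
  endloop
 endfacet
 facet normal 0.512 -0.384 0.768
  outer loop
   vertex 1.8 2.0 5.4
   vertex 3.6 4.8 5.6
   vertex 0.6 0.8 5.6
  endloop
 endfacet
 facet normal 0.282 0.282 -0.917
  outer loop
   vertex 4.0 4.2 0.8
   vertex 5.6 2.6 0.8
   vertex 4.0 1.6 0.0
  endloop
 endfacet
 facet normal -0.094 0.293 -0.952
  outer loop
   vertex 4.0 4.2 0.8
   vertex 4.0 1.6 0.0
   vertex 0.4 5.0 1.4
  endloop
 endfacet
 facet normal 0.707 0.707 -0.029
  outer loop
   vertex 4.0 4.2 0.8
   vertex 3.6 4.8 5.6
   vertex 5.6 2.6 0.8
  endloop
 endfacet
 facet normal 0.199 0.974 -0.105
  outer loop
   vertex 4.0 4.2 0.8
   vertex 0.4 5.0 1.4
   vertex 3.6 4.8 5.6
  endloop
 endfacet
 facet normal 0.618 -0.695 -0.367
  outer loop
   vertex 5.2 1.4 2.4
   vertex 4.0 1.6 0.0
   vertex 5.6 2.6 0.8
  endloop
 endfacet
 facet normal 0.053 -0.993 -0.109
  outer loop
   vertex 5.2 1.4 2.4
   vertex 0.6 0.8 5.6
   vertex 4.0 1.6 0.0
  endloop
 endfacet
 facet normal 0.552 -0.433 0.712
  outer loop
   vertex 5.2 1.4 2.4
   vertex 1.8 2.0 5.4
   vertex 0.6 0.8 5.6
  endloop
 endfacet
 facet normal 0.935 0.129 0.330
  outer loop
   vertex 5.2 1.4 2.4
   vertex 5.6 2.6 0.8
   vertex 3.6 4.8 5.6
  endloop
 endfacet
 facet normal 0.561 -0.412 0.718
  outer loop
   vertex 5.2 1.4 2.4
   vertex 3.6 4.8 5.6
   vertex 1.8 2.0 5.4
  endloop
 endfacet
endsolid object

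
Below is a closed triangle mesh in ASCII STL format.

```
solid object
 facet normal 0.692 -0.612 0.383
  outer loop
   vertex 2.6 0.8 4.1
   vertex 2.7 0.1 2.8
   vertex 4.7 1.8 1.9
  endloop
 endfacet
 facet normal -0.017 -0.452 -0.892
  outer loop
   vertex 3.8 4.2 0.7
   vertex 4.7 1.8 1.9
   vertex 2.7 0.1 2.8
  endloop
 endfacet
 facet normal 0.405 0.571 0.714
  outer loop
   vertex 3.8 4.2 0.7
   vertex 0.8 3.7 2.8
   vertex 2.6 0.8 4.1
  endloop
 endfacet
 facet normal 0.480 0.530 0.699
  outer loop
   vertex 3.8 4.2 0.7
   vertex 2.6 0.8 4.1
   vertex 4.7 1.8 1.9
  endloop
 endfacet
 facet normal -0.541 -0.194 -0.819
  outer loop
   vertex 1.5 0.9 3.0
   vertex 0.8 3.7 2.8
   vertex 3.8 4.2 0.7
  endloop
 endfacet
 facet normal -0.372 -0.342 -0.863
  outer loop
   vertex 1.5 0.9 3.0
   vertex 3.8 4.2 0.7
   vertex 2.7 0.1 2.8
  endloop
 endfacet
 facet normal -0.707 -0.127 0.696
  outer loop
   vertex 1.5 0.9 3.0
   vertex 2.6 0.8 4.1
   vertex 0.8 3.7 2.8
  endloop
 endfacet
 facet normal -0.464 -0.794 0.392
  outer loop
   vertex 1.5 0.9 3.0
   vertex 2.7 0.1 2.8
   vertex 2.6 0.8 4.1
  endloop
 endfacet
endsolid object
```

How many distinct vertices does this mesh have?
6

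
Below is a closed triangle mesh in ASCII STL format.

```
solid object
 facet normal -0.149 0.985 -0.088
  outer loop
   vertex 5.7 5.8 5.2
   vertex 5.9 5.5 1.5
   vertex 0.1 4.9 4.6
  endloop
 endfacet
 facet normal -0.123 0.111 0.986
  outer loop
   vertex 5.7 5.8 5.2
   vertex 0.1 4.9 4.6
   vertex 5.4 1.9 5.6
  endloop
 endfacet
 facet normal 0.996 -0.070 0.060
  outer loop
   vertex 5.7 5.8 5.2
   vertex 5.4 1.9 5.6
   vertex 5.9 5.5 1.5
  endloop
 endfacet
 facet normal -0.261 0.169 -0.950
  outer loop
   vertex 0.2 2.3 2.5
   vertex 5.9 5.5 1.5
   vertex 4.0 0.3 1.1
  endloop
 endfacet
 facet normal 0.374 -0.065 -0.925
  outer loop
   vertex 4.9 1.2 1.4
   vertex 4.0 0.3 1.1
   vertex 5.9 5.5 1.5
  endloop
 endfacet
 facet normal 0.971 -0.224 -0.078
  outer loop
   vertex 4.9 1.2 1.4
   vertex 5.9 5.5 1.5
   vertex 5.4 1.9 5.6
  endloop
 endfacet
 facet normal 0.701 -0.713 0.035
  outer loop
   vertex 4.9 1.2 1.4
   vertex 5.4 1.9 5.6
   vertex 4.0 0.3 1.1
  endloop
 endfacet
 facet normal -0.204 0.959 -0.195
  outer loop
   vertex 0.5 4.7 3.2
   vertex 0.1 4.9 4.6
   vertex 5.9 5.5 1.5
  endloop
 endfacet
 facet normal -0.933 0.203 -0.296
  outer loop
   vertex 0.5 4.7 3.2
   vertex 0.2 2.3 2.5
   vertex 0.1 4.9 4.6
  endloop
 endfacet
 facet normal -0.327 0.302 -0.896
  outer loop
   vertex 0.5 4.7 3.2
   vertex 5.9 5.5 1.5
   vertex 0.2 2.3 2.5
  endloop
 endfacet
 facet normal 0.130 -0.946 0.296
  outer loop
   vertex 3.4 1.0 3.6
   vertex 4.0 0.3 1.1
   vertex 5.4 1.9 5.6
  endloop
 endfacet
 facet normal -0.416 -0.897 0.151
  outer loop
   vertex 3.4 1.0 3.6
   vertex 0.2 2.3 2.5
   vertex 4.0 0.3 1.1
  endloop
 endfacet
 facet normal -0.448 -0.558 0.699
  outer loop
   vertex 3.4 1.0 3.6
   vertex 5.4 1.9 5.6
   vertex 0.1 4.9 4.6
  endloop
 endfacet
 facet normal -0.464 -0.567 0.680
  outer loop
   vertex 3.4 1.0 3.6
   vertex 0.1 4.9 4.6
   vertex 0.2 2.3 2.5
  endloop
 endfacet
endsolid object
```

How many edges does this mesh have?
21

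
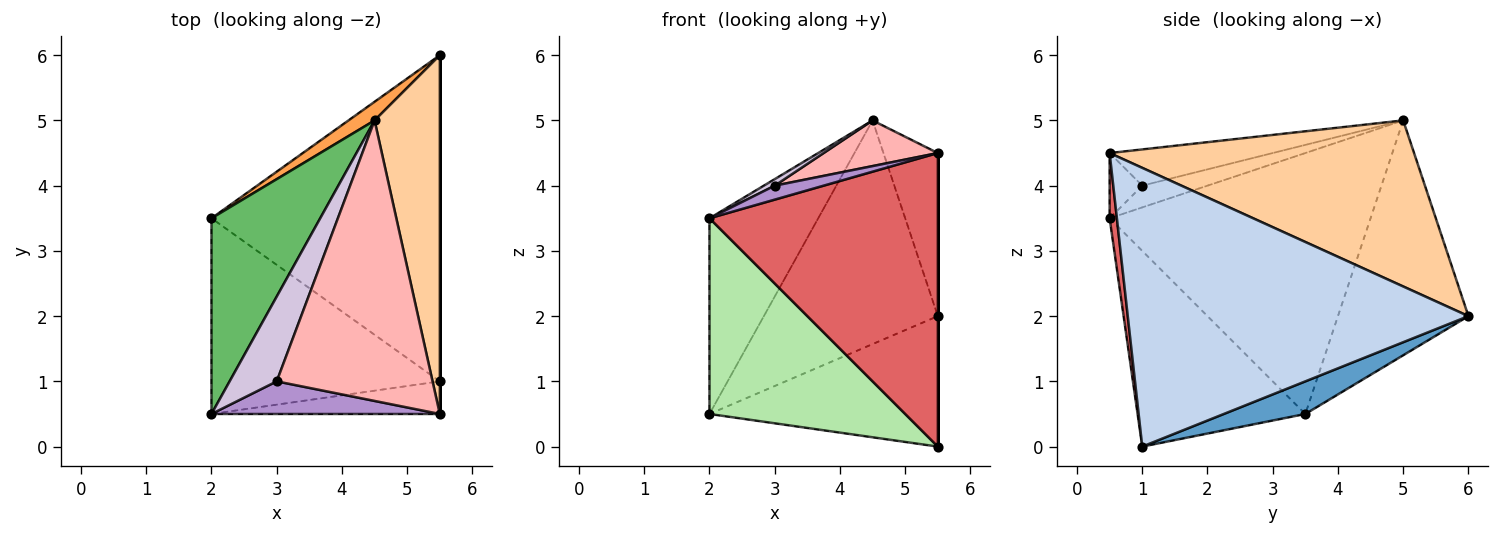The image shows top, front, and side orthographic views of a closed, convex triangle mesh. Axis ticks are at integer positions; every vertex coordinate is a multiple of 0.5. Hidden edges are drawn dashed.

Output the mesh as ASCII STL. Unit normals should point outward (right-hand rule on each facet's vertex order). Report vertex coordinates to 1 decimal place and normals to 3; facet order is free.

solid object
 facet normal 0.131 0.368 -0.920
  outer loop
   vertex 5.5 1.0 0.0
   vertex 2.0 3.5 0.5
   vertex 5.5 6.0 2.0
  endloop
 endfacet
 facet normal 1.000 0.000 0.000
  outer loop
   vertex 5.5 1.0 0.0
   vertex 5.5 6.0 2.0
   vertex 5.5 0.5 4.5
  endloop
 endfacet
 facet normal -0.599 0.798 0.067
  outer loop
   vertex 4.5 5.0 5.0
   vertex 5.5 6.0 2.0
   vertex 2.0 3.5 0.5
  endloop
 endfacet
 facet normal 0.918 0.164 0.361
  outer loop
   vertex 4.5 5.0 5.0
   vertex 5.5 0.5 4.5
   vertex 5.5 6.0 2.0
  endloop
 endfacet
 facet normal -0.862 0.359 0.359
  outer loop
   vertex 2.0 0.5 3.5
   vertex 4.5 5.0 5.0
   vertex 2.0 3.5 0.5
  endloop
 endfacet
 facet normal -0.518 -0.605 -0.605
  outer loop
   vertex 2.0 0.5 3.5
   vertex 2.0 3.5 0.5
   vertex 5.5 1.0 0.0
  endloop
 endfacet
 facet normal 0.032 -0.993 -0.110
  outer loop
   vertex 2.0 0.5 3.5
   vertex 5.5 1.0 0.0
   vertex 5.5 0.5 4.5
  endloop
 endfacet
 facet normal -0.224 -0.157 0.962
  outer loop
   vertex 3.0 1.0 4.0
   vertex 5.5 0.5 4.5
   vertex 4.5 5.0 5.0
  endloop
 endfacet
 facet normal -0.254 -0.381 0.889
  outer loop
   vertex 3.0 1.0 4.0
   vertex 2.0 0.5 3.5
   vertex 5.5 0.5 4.5
  endloop
 endfacet
 facet normal -0.418 -0.070 0.906
  outer loop
   vertex 3.0 1.0 4.0
   vertex 4.5 5.0 5.0
   vertex 2.0 0.5 3.5
  endloop
 endfacet
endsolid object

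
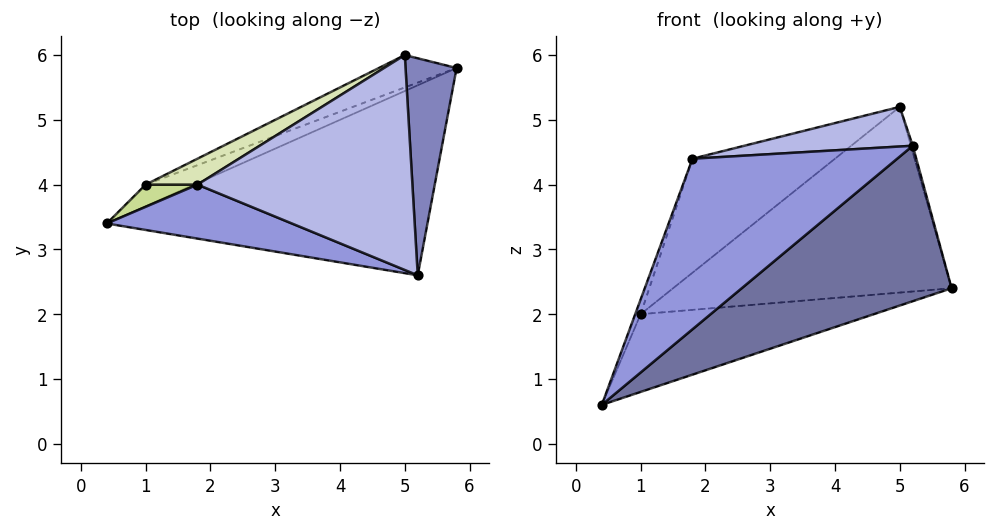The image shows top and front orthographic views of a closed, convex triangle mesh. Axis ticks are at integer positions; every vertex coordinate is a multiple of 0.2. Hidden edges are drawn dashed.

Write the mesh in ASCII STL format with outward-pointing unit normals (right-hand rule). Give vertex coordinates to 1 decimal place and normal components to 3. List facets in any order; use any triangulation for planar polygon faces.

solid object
 facet normal 0.475 -0.557 -0.681
  outer loop
   vertex 5.2 2.6 4.6
   vertex 0.4 3.4 0.6
   vertex 5.8 5.8 2.4
  endloop
 endfacet
 facet normal 0.962 0.008 0.274
  outer loop
   vertex 5.0 6.0 5.2
   vertex 5.2 2.6 4.6
   vertex 5.8 5.8 2.4
  endloop
 endfacet
 facet normal -0.380 -0.882 0.279
  outer loop
   vertex 1.8 4.0 4.4
   vertex 0.4 3.4 0.6
   vertex 5.2 2.6 4.6
  endloop
 endfacet
 facet normal -0.131 -0.180 0.975
  outer loop
   vertex 1.8 4.0 4.4
   vertex 5.2 2.6 4.6
   vertex 5.0 6.0 5.2
  endloop
 endfacet
 facet normal -0.321 0.913 -0.253
  outer loop
   vertex 1.0 4.0 2.0
   vertex 5.8 5.8 2.4
   vertex 0.4 3.4 0.6
  endloop
 endfacet
 facet normal -0.335 0.928 -0.162
  outer loop
   vertex 1.0 4.0 2.0
   vertex 5.0 6.0 5.2
   vertex 5.8 5.8 2.4
  endloop
 endfacet
 facet normal -0.928 0.206 0.309
  outer loop
   vertex 1.0 4.0 2.0
   vertex 0.4 3.4 0.6
   vertex 1.8 4.0 4.4
  endloop
 endfacet
 facet normal -0.554 0.812 0.185
  outer loop
   vertex 1.0 4.0 2.0
   vertex 1.8 4.0 4.4
   vertex 5.0 6.0 5.2
  endloop
 endfacet
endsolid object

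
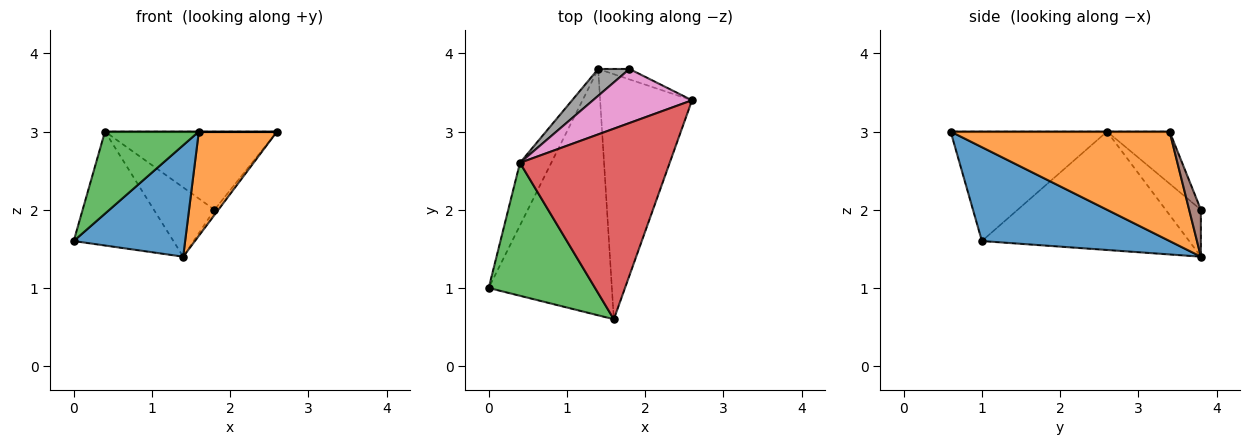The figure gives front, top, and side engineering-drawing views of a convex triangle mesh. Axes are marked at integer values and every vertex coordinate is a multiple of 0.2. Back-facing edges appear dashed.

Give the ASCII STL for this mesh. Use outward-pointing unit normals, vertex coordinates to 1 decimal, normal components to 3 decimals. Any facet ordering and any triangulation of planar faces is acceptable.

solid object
 facet normal 0.570 -0.339 -0.748
  outer loop
   vertex 1.4 3.8 1.4
   vertex 1.6 0.6 3.0
   vertex 0.0 1.0 1.6
  endloop
 endfacet
 facet normal 0.739 -0.264 -0.620
  outer loop
   vertex 1.4 3.8 1.4
   vertex 2.6 3.4 3.0
   vertex 1.6 0.6 3.0
  endloop
 endfacet
 facet normal -0.659 -0.395 0.640
  outer loop
   vertex 0.4 2.6 3.0
   vertex 0.0 1.0 1.6
   vertex 1.6 0.6 3.0
  endloop
 endfacet
 facet normal 0.000 0.000 1.000
  outer loop
   vertex 0.4 2.6 3.0
   vertex 1.6 0.6 3.0
   vertex 2.6 3.4 3.0
  endloop
 endfacet
 facet normal -0.877 0.422 -0.232
  outer loop
   vertex 0.4 2.6 3.0
   vertex 1.4 3.8 1.4
   vertex 0.0 1.0 1.6
  endloop
 endfacet
 facet normal 0.802 0.267 -0.535
  outer loop
   vertex 1.8 3.8 2.0
   vertex 2.6 3.4 3.0
   vertex 1.4 3.8 1.4
  endloop
 endfacet
 facet normal -0.287 0.788 0.545
  outer loop
   vertex 1.8 3.8 2.0
   vertex 0.4 2.6 3.0
   vertex 2.6 3.4 3.0
  endloop
 endfacet
 facet normal -0.476 0.820 0.317
  outer loop
   vertex 1.8 3.8 2.0
   vertex 1.4 3.8 1.4
   vertex 0.4 2.6 3.0
  endloop
 endfacet
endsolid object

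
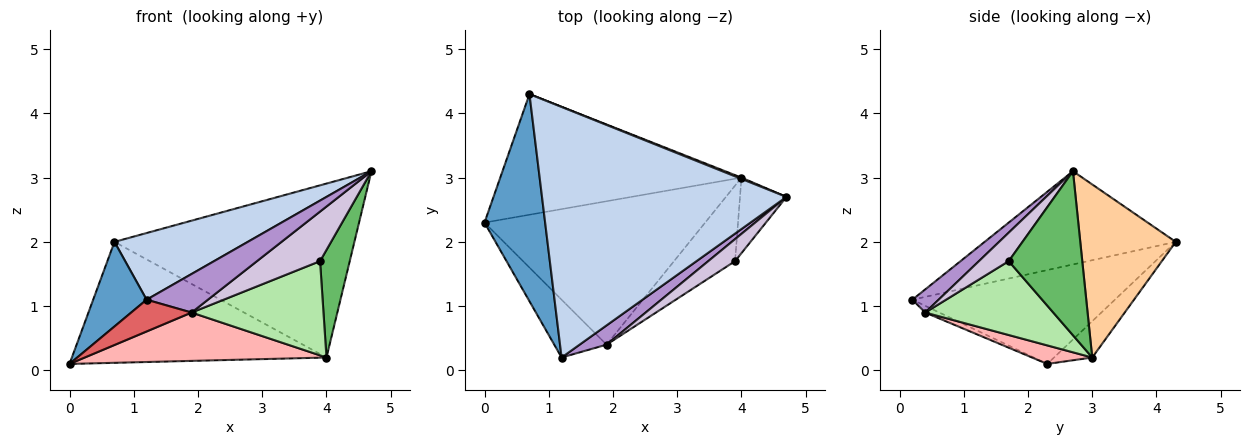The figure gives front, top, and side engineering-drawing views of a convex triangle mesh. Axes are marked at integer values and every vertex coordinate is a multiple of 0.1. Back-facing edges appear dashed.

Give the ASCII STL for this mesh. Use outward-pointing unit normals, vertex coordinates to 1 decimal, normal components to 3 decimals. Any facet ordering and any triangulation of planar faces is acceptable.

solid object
 facet normal -0.820 -0.216 0.530
  outer loop
   vertex 0.7 4.3 2.0
   vertex 0.0 2.3 0.1
   vertex 1.2 0.2 1.1
  endloop
 endfacet
 facet normal -0.346 -0.241 0.907
  outer loop
   vertex 0.7 4.3 2.0
   vertex 1.2 0.2 1.1
   vertex 4.7 2.7 3.1
  endloop
 endfacet
 facet normal -0.106 0.704 -0.702
  outer loop
   vertex 4.0 3.0 0.2
   vertex 0.0 2.3 0.1
   vertex 0.7 4.3 2.0
  endloop
 endfacet
 facet normal 0.370 0.929 0.007
  outer loop
   vertex 4.0 3.0 0.2
   vertex 0.7 4.3 2.0
   vertex 4.7 2.7 3.1
  endloop
 endfacet
 facet normal 0.897 -0.362 -0.254
  outer loop
   vertex 3.9 1.7 1.7
   vertex 4.0 3.0 0.2
   vertex 4.7 2.7 3.1
  endloop
 endfacet
 facet normal 0.604 -0.622 -0.499
  outer loop
   vertex 1.9 0.4 0.9
   vertex 4.0 3.0 0.2
   vertex 3.9 1.7 1.7
  endloop
 endfacet
 facet normal -0.112 -0.479 -0.871
  outer loop
   vertex 1.9 0.4 0.9
   vertex 1.2 0.2 1.1
   vertex 0.0 2.3 0.1
  endloop
 endfacet
 facet normal 0.079 -0.318 -0.945
  outer loop
   vertex 1.9 0.4 0.9
   vertex 0.0 2.3 0.1
   vertex 4.0 3.0 0.2
  endloop
 endfacet
 facet normal 0.358 -0.835 0.418
  outer loop
   vertex 1.9 0.4 0.9
   vertex 4.7 2.7 3.1
   vertex 1.2 0.2 1.1
  endloop
 endfacet
 facet normal 0.396 -0.839 0.373
  outer loop
   vertex 1.9 0.4 0.9
   vertex 3.9 1.7 1.7
   vertex 4.7 2.7 3.1
  endloop
 endfacet
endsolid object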